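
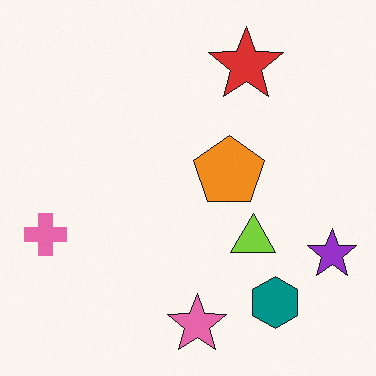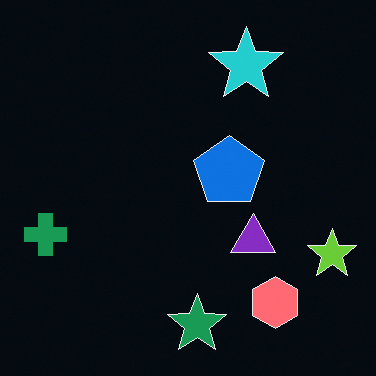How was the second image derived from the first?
The image was color-inverted (negative).

The light background has become dark and every shape's color is its complement — a photographic negative.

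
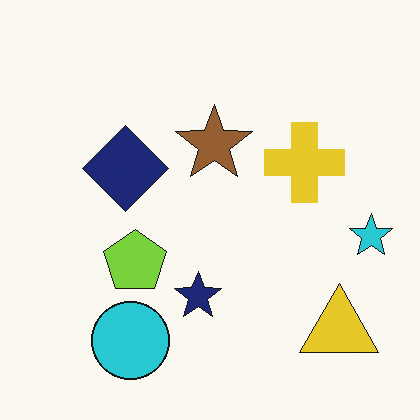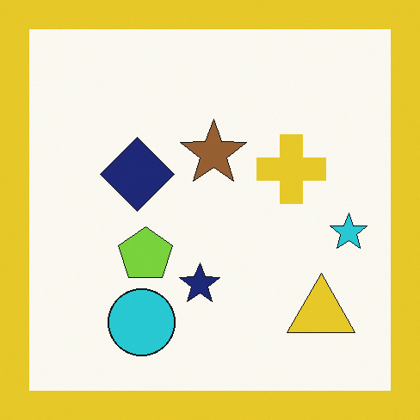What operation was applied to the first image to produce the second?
It was framed with a yellow border.

A solid yellow frame runs around the edge of the second image, with the content slightly shrunk inside it.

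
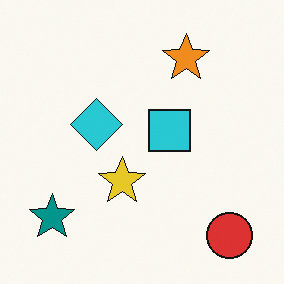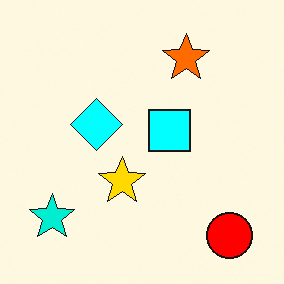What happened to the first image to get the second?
The image was made much more vivid (saturation change).

All colors are more vivid — a global saturation change.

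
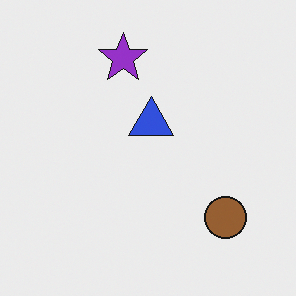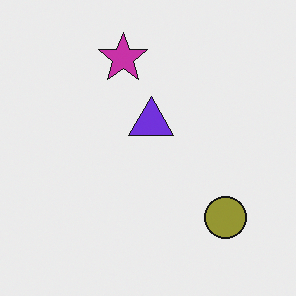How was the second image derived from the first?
The image was hue-shifted by a small amount.

Every shape's color has rotated by the same amount around the hue wheel — a uniform hue shift.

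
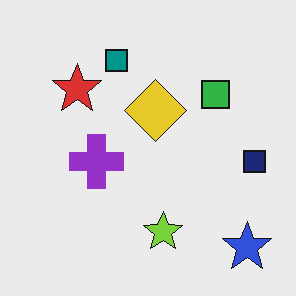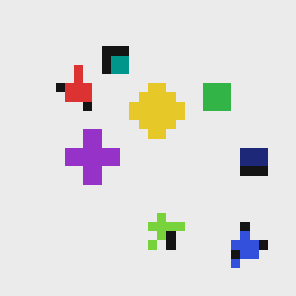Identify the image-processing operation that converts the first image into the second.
This is the original image coarsely pixelated.

Shapes are reduced to large square blocks; fine edges and outlines are lost — a downscale-then-upscale (mosaic) effect.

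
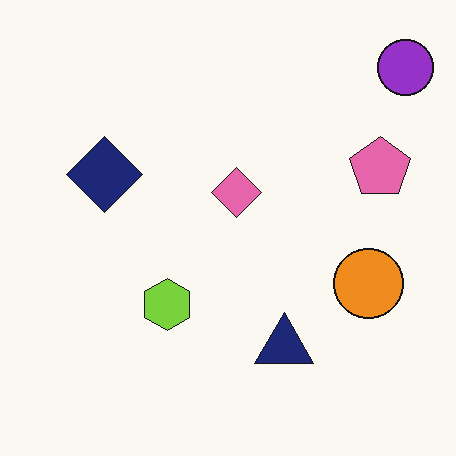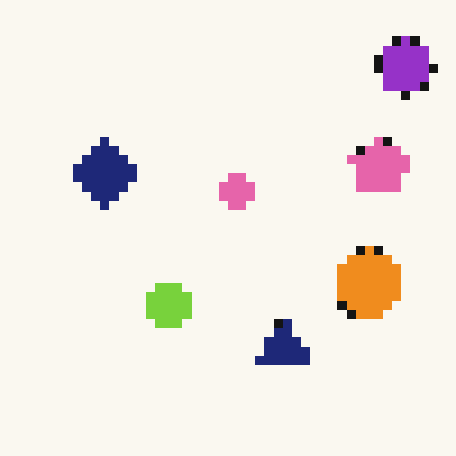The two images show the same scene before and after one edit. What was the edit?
Heavily pixelated into large blocks.

Shapes are reduced to large square blocks; fine edges and outlines are lost — a downscale-then-upscale (mosaic) effect.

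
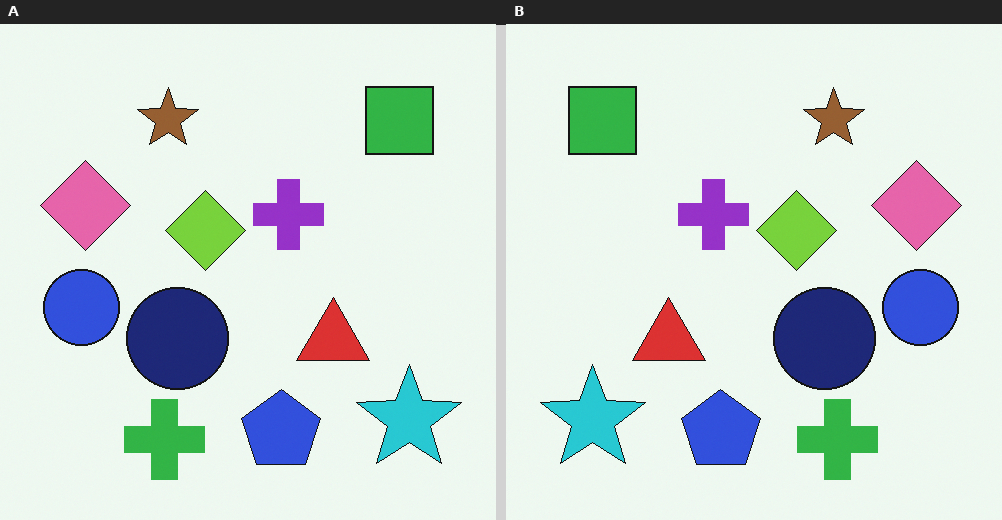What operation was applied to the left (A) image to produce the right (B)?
The right (B) image is the left (A) flipped horizontally (left ↔ right).

The blue circle is in the left of the left (A) image and the right of the right (B) — shapes on opposite sides of the vertical midline have swapped in a mirror flip.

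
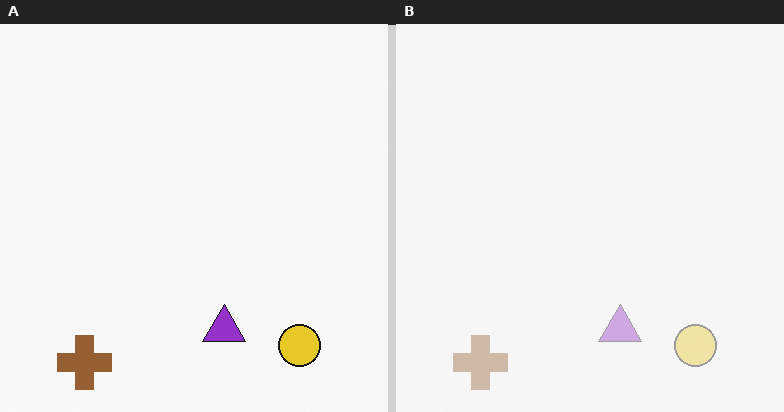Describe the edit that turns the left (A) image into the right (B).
The transformation is: given much lower contrast.

Tones are pushed toward mid-grey across the whole image — a global contrast change.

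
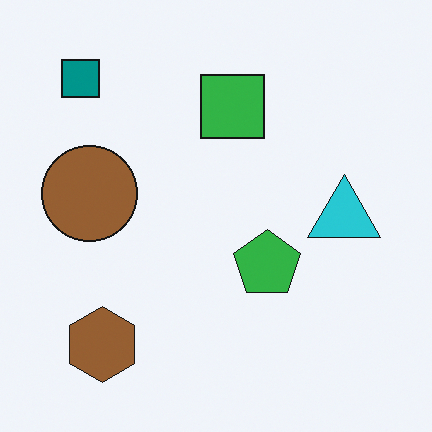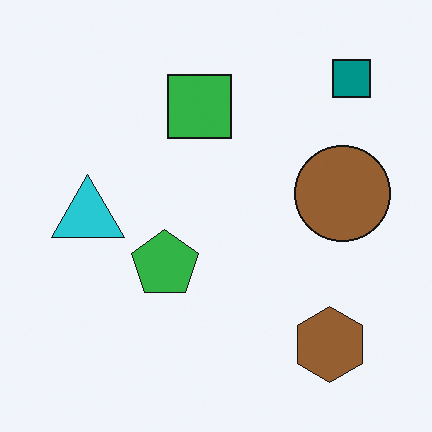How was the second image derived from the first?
It was flipped horizontally (left ↔ right).

The teal square is in the top-left of the first image and the top-right of the second — shapes on opposite sides of the vertical midline have swapped in a mirror flip.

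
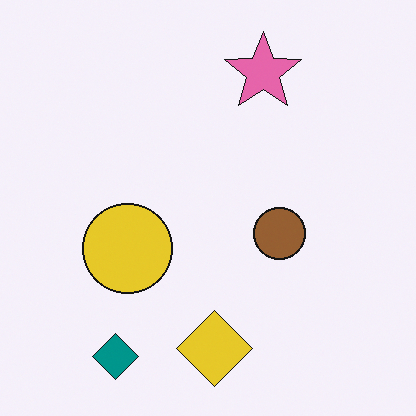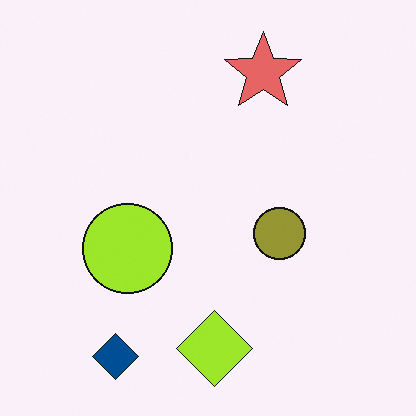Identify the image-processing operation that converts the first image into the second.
The transformation is: hue-shifted slightly.

Every shape's color has rotated by the same amount around the hue wheel — a uniform hue shift.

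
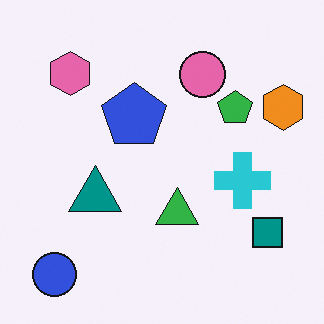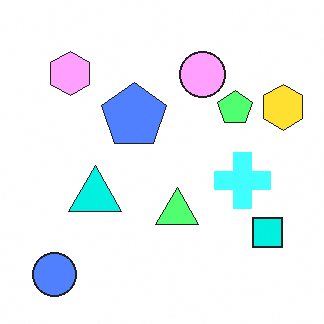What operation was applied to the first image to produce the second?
It was substantially brightened.

Every pixel — background and shapes alike — is uniformly brightened.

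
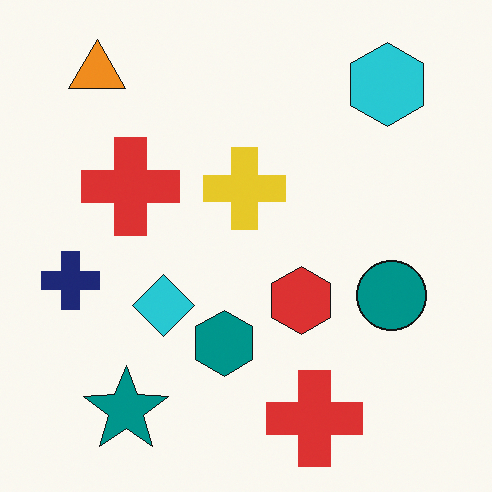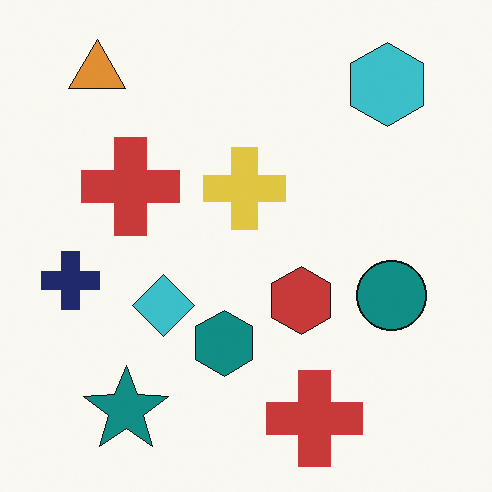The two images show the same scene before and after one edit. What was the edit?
The second image is the first slightly desaturated.

All colors are more muted and greyish — a global saturation change.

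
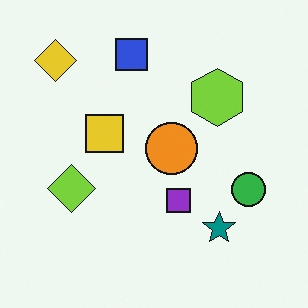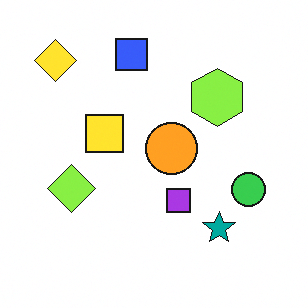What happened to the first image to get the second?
The image was brightened a little.

Every pixel — background and shapes alike — is uniformly brightened.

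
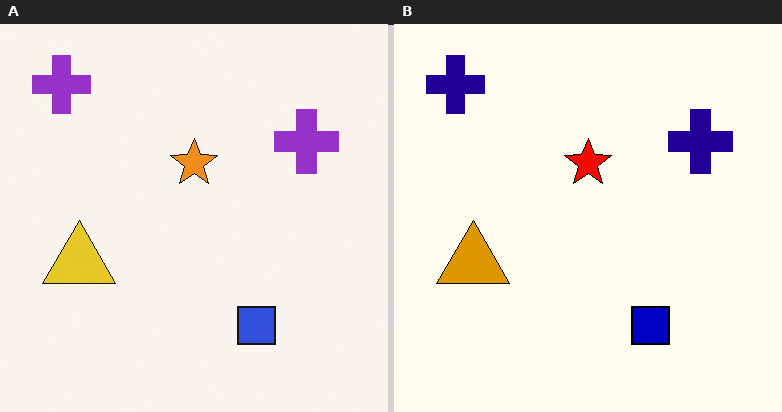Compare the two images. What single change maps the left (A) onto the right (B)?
The transformation is: given much higher contrast.

Tones are pushed away from mid-grey across the whole image — a global contrast change.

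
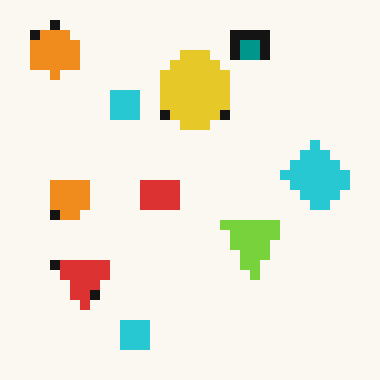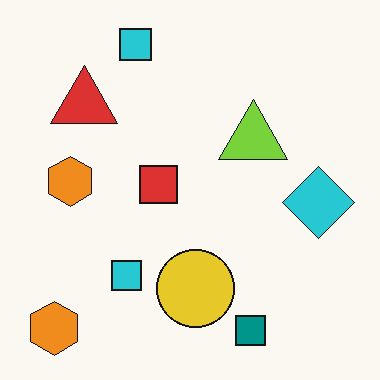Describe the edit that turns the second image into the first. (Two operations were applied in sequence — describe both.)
This is the original image flipped vertically (top ↔ bottom), then heavily pixelated into large blocks.

The teal square is in the bottom of the second image and the top of the first — shapes on opposite sides of the horizontal midline have swapped in a mirror flip. Shapes are reduced to large square blocks; fine edges and outlines are lost — a downscale-then-upscale (mosaic) effect.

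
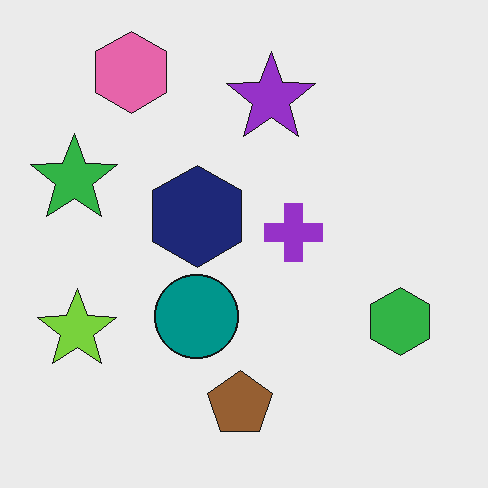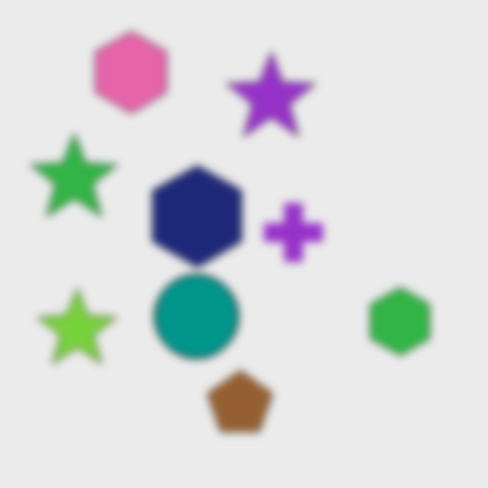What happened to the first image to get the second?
The transformation is: noticeably gaussian-blurred.

Shape edges and outlines are uniformly softened across the whole image.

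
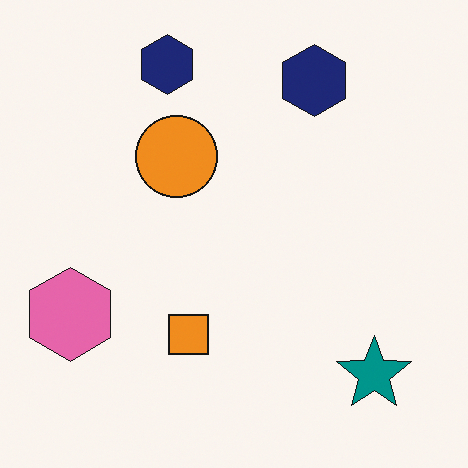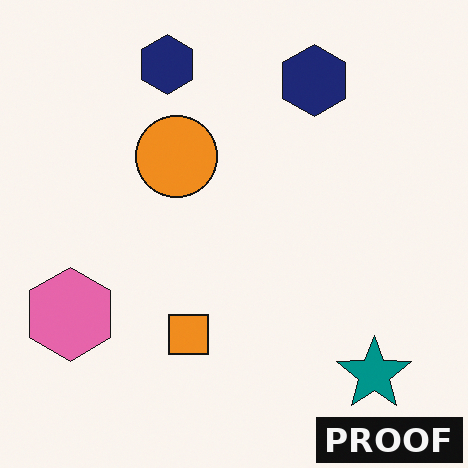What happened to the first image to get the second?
The transformation is: watermarked with the text "PROOF" in the lower-right corner.

A dark label reading "PROOF" appears in the lower-right corner.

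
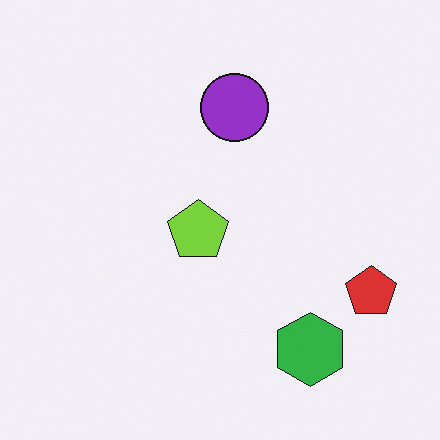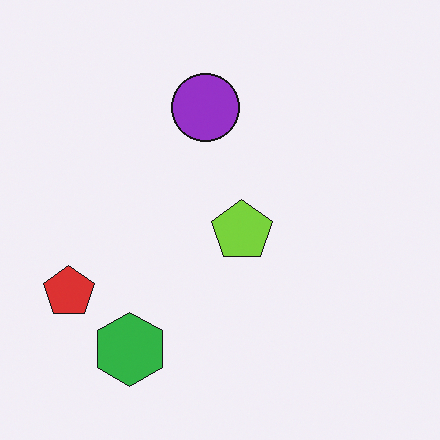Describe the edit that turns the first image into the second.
Flipped horizontally (left ↔ right).

The red pentagon is in the right of the first image and the left of the second — shapes on opposite sides of the vertical midline have swapped in a mirror flip.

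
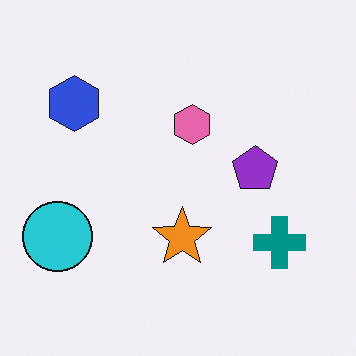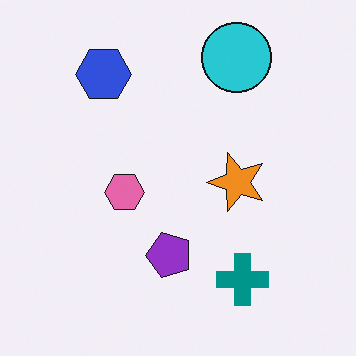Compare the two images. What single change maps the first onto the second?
Transposed (reflected across the top-left ↔ bottom-right diagonal).

Shapes have swapped their row and column positions — what was in the top-right is now in the bottom-left — a diagonal reflection.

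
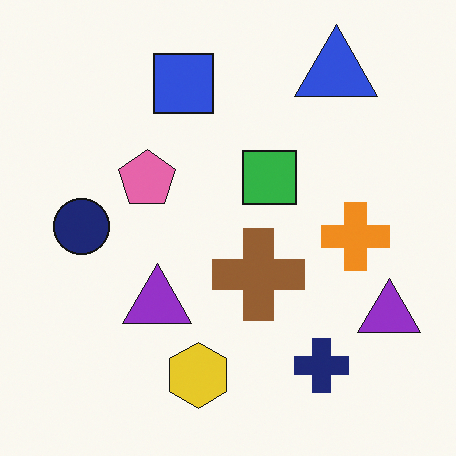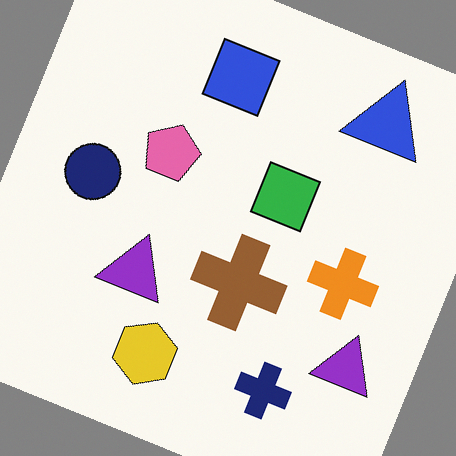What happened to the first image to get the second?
This is the original image rotated clockwise by a clearly visible amount.

Every shape is tilted by the same angle and the image corners show triangular fill wedges — a whole-image rotation by a non-right angle.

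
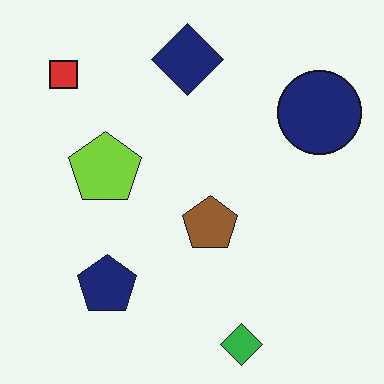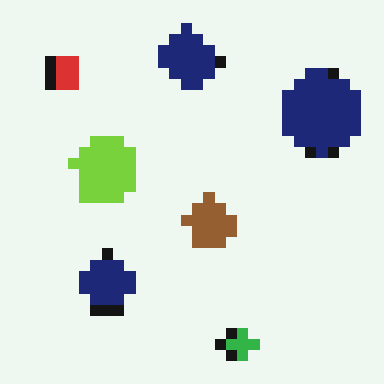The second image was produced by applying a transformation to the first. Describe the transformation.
It was heavily pixelated into large blocks.

Shapes are reduced to large square blocks; fine edges and outlines are lost — a downscale-then-upscale (mosaic) effect.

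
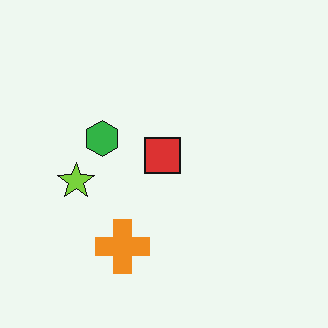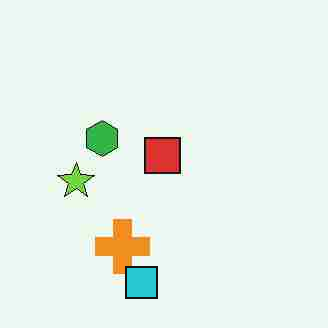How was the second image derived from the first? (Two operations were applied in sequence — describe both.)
It was degraded with heavy JPEG compression, then overlaid with an additional cyan square.

Blocky 8×8 compression artifacts appear around shape edges and the flat background shows ringing — characteristic JPEG degradation. A cyan square appears in the second image that is absent from the first.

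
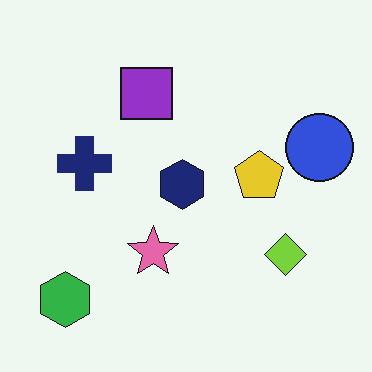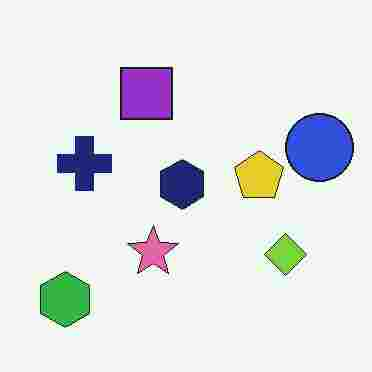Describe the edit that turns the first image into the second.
The second image is the first degraded with heavy JPEG compression.

Blocky 8×8 compression artifacts appear around shape edges and the flat background shows ringing — characteristic JPEG degradation.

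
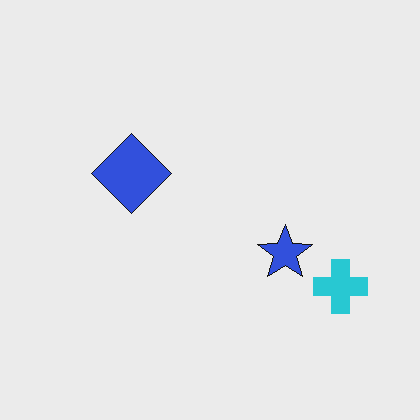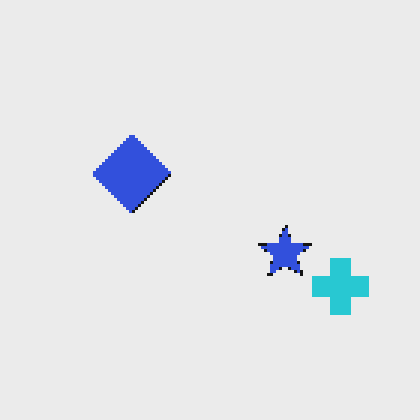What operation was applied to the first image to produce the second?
The image was mildly pixelated.

Shapes are reduced to large square blocks; fine edges and outlines are lost — a downscale-then-upscale (mosaic) effect.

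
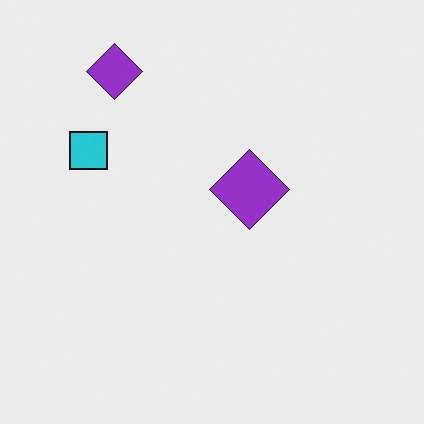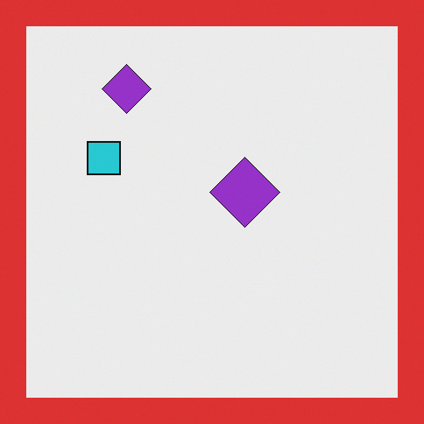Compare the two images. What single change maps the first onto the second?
It was framed with a red border.

A solid red frame runs around the edge of the second image, with the content slightly shrunk inside it.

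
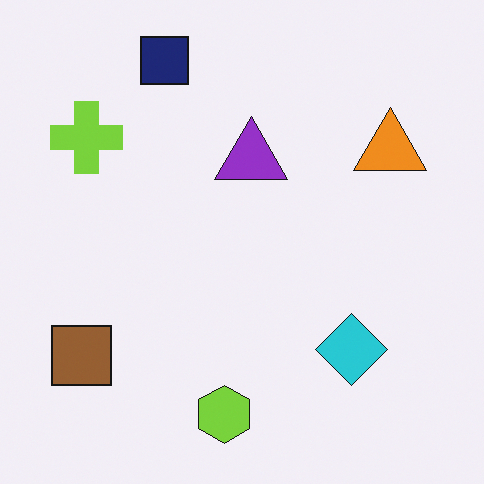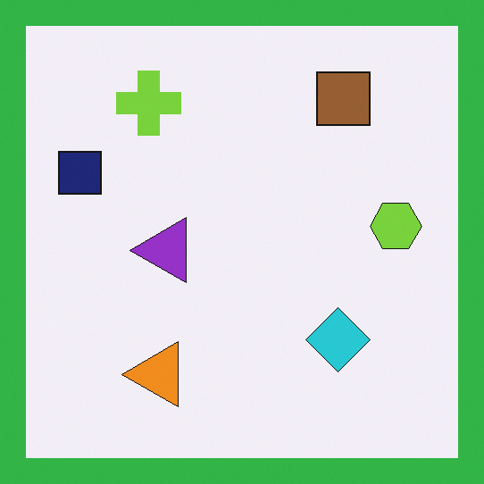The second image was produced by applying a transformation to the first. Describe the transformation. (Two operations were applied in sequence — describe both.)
This is the original image transposed (reflected across the top-left ↔ bottom-right diagonal), then framed with a green border.

Shapes have swapped their row and column positions — what was in the top-right is now in the bottom-left — a diagonal reflection. A solid green frame runs around the edge of the second image, with the content slightly shrunk inside it.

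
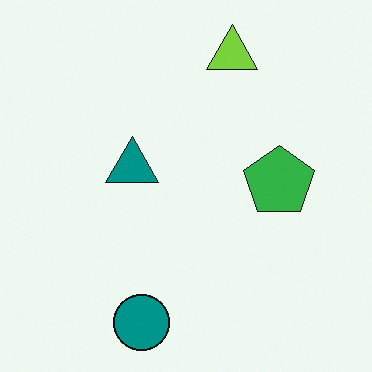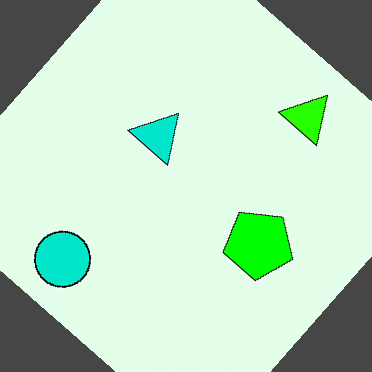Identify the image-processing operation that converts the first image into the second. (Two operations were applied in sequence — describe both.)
The transformation is: heavily oversaturated, then rotated clockwise by a large amount — several tens of degrees.

All colors are more vivid — a global saturation change. Every shape is tilted by the same angle and the image corners show triangular fill wedges — a whole-image rotation by a non-right angle.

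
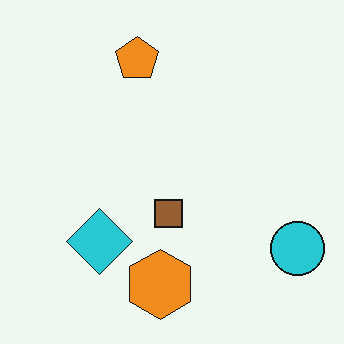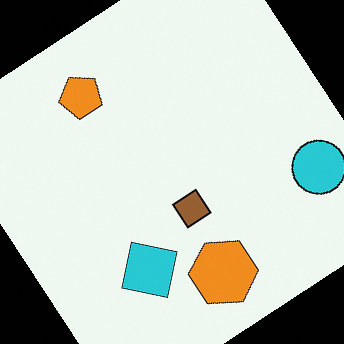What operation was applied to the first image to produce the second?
It was rotated counter-clockwise by a large amount — several tens of degrees.

Every shape is tilted by the same angle and the image corners show triangular fill wedges — a whole-image rotation by a non-right angle.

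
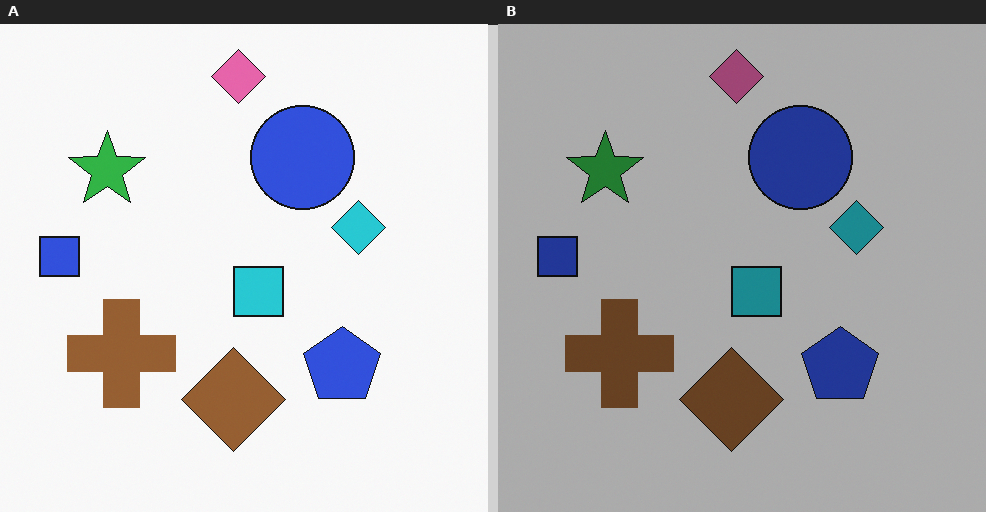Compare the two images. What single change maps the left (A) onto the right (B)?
It was noticeably darkened.

Every pixel — background and shapes alike — is uniformly darkened.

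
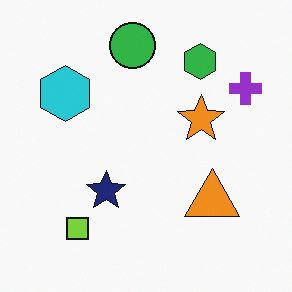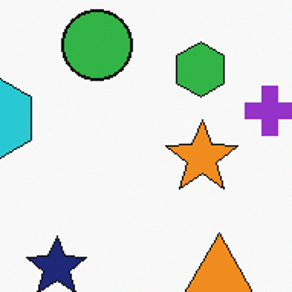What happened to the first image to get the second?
This is the original image cropped slightly and scaled back up.

The visible shapes are larger and the field of view is narrower; shapes near the original edges may be partly or wholly outside the frame — a crop-and-rescale.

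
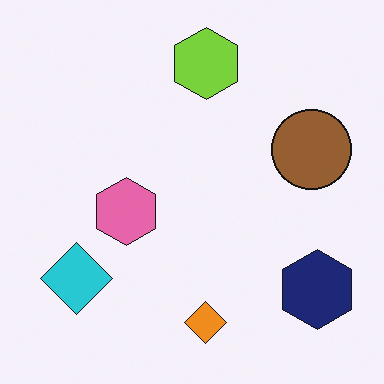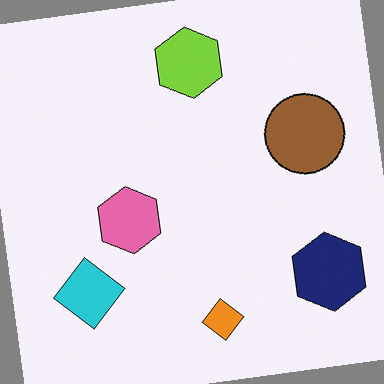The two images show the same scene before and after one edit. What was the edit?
Rotated counter-clockwise by a small amount.

Every shape is tilted by the same angle and the image corners show triangular fill wedges — a whole-image rotation by a non-right angle.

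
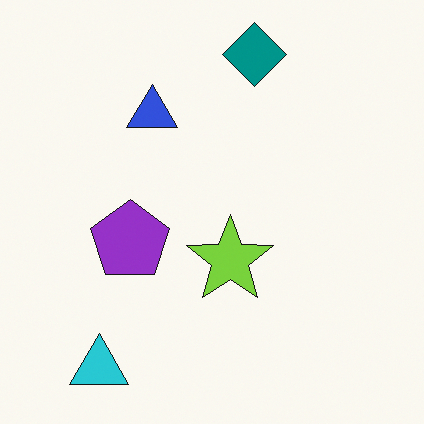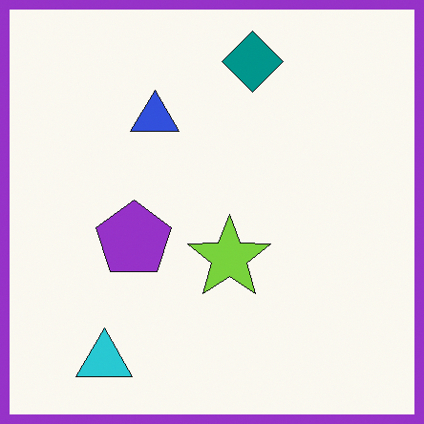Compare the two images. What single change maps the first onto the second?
This is the original image framed with a purple border.

A solid purple frame runs around the edge of the second image, with the content slightly shrunk inside it.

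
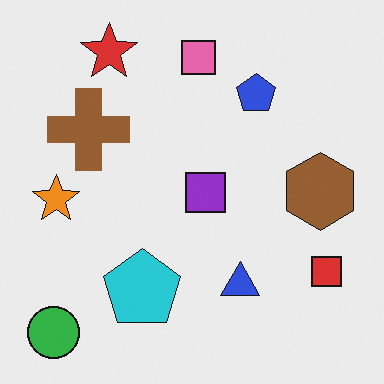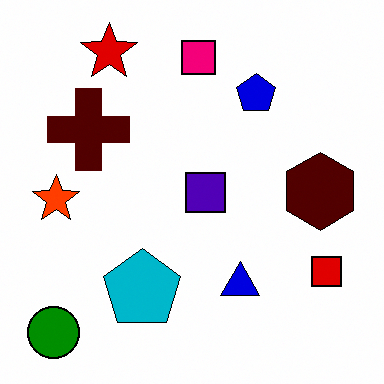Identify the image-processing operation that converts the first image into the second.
The transformation is: boosted in contrast.

Tones are pushed away from mid-grey across the whole image — a global contrast change.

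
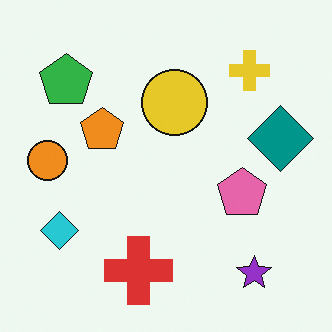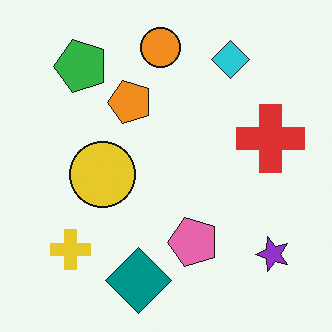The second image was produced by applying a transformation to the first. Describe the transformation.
Transposed (reflected across the top-left ↔ bottom-right diagonal).

Shapes have swapped their row and column positions — what was in the top-right is now in the bottom-left — a diagonal reflection.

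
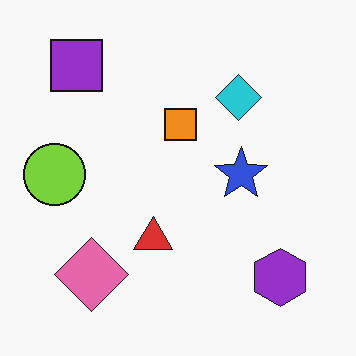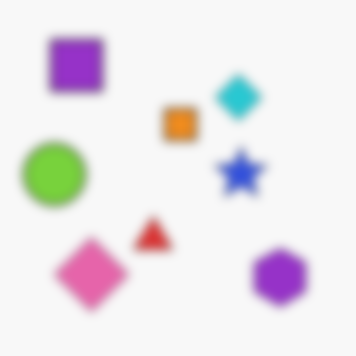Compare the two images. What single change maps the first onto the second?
The image was heavily blurred.

Shape edges and outlines are uniformly softened across the whole image.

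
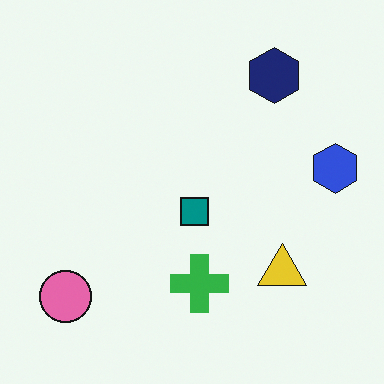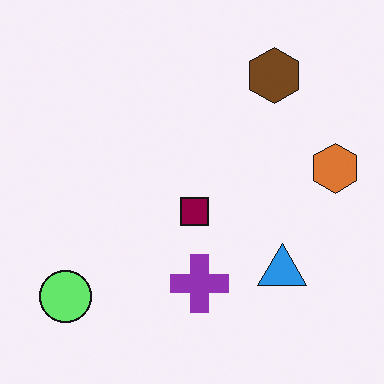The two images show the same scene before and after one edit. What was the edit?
The transformation is: hue-shifted through roughly half the color wheel.

Every shape's color has rotated by the same amount around the hue wheel — a uniform hue shift.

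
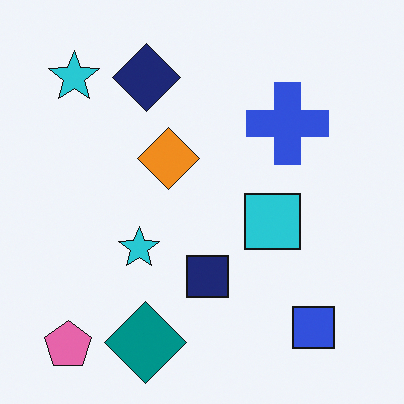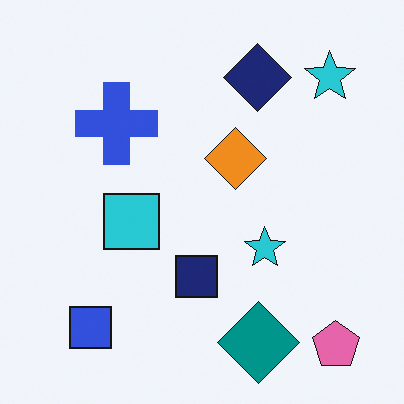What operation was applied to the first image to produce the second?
The image was flipped horizontally (left ↔ right).

The pink pentagon is in the bottom-left of the first image and the bottom-right of the second — shapes on opposite sides of the vertical midline have swapped in a mirror flip.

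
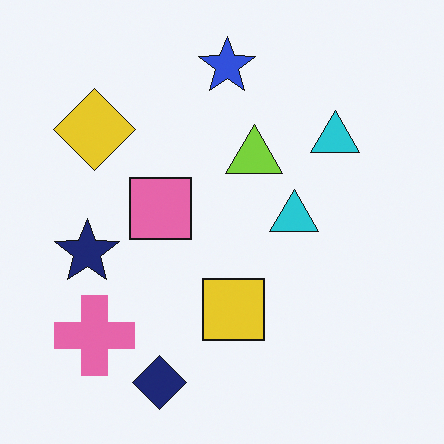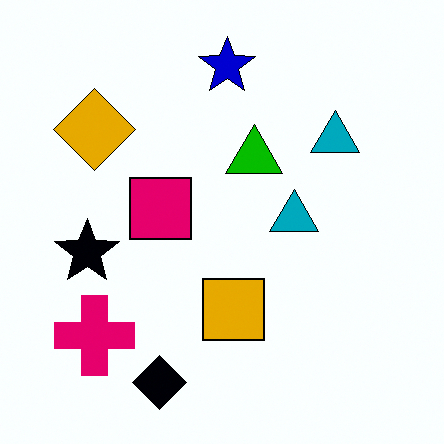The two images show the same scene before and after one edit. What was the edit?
The image was given much higher contrast.

Tones are pushed away from mid-grey across the whole image — a global contrast change.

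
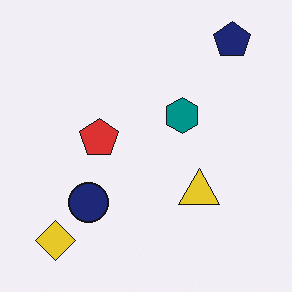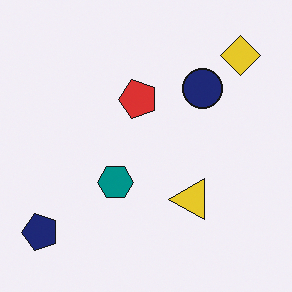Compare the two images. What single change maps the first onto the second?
The second image is the first transposed (reflected across the top-left ↔ bottom-right diagonal).

Shapes have swapped their row and column positions — what was in the top-right is now in the bottom-left — a diagonal reflection.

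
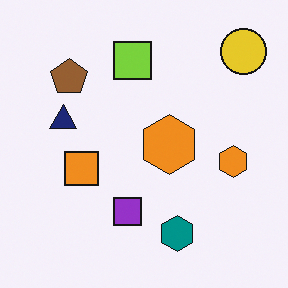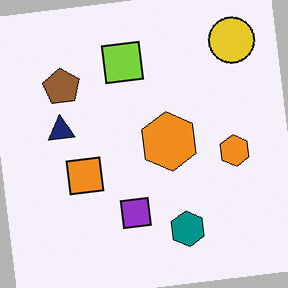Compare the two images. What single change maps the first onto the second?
It was rotated counter-clockwise by a small amount.

Every shape is tilted by the same angle and the image corners show triangular fill wedges — a whole-image rotation by a non-right angle.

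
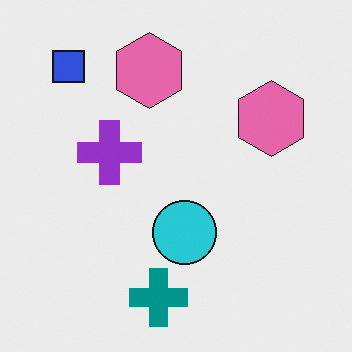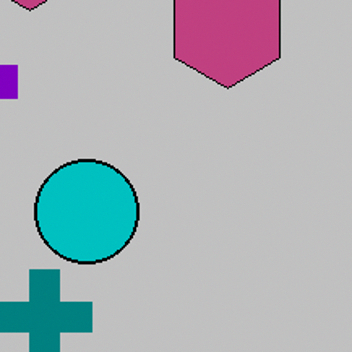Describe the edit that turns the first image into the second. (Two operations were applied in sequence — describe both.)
The second image is the first heavily posterized to just a handful of flat colors, then cropped to a noticeably smaller region and rescaled.

Each flat color has snapped to a coarser quantized level — most visibly, the near-white background has dropped to a flat grey. The visible shapes are larger and the field of view is narrower; shapes near the original edges may be partly or wholly outside the frame — a crop-and-rescale.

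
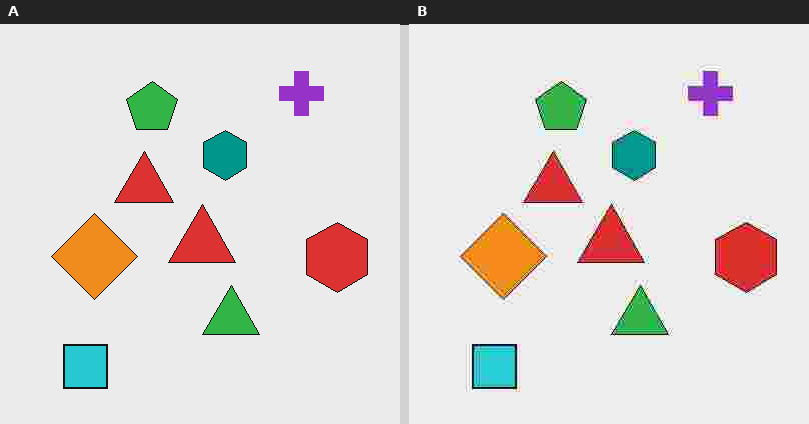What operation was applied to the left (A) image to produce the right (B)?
It was heavily JPEG-compressed with obvious blocking artifacts.

Blocky 8×8 compression artifacts appear around shape edges and the flat background shows ringing — characteristic JPEG degradation.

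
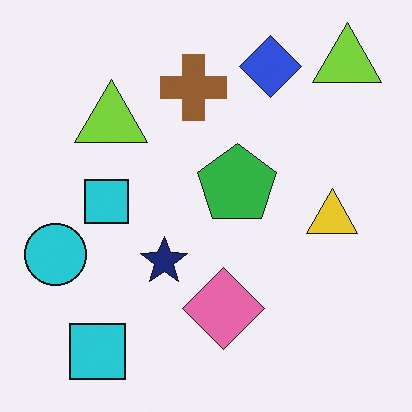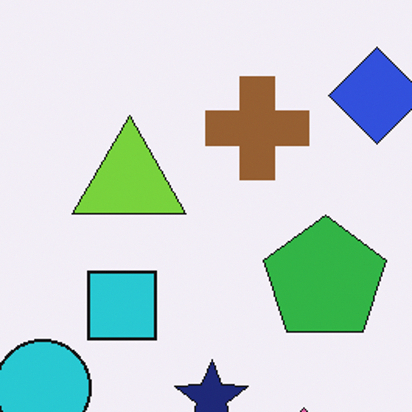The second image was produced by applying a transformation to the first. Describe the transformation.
The second image is the first cropped to a modestly smaller region and rescaled.

The visible shapes are larger and the field of view is narrower; shapes near the original edges may be partly or wholly outside the frame — a crop-and-rescale.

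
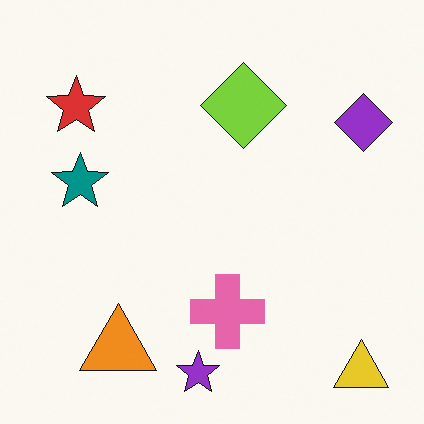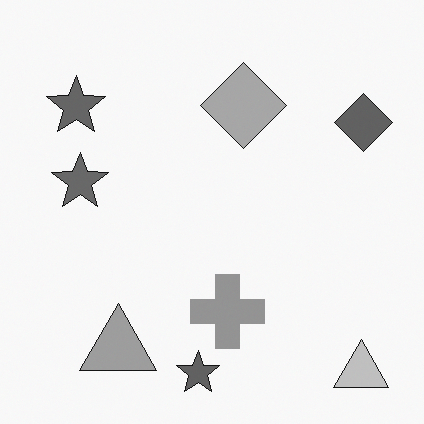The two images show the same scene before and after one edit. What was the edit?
This is the original image converted to grayscale.

All color is removed — every shape is now a shade of grey.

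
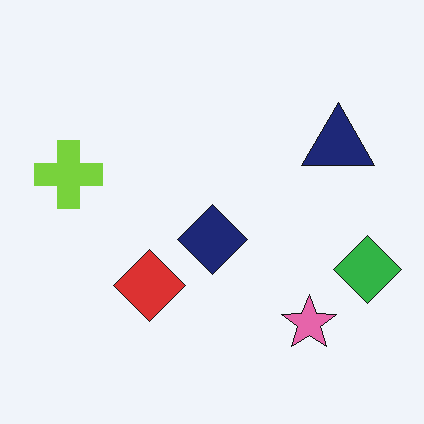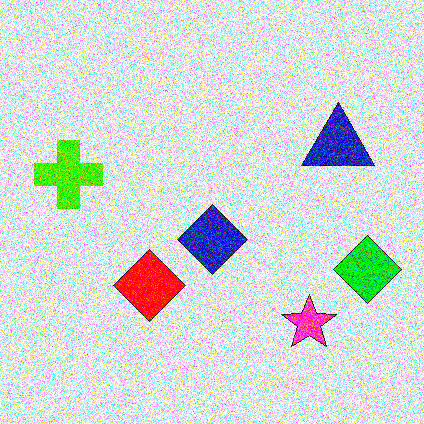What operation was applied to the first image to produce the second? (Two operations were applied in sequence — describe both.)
The image was degraded with heavy additive noise, then heavily oversaturated.

Random speckle covers the whole image, including the flat background. All colors are more vivid — a global saturation change.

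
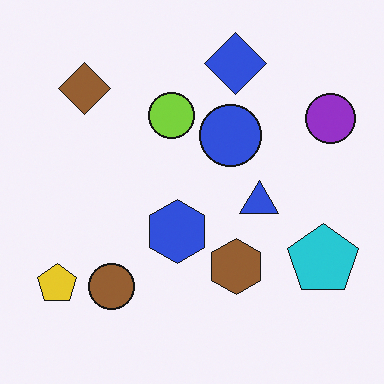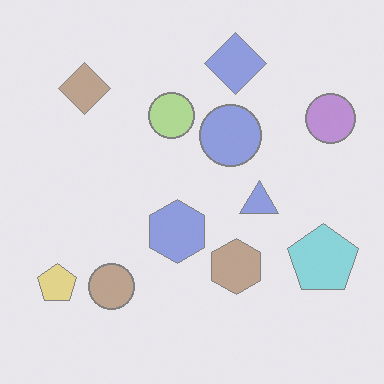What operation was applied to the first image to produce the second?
This is the original image given much lower contrast.

Tones are pushed toward mid-grey across the whole image — a global contrast change.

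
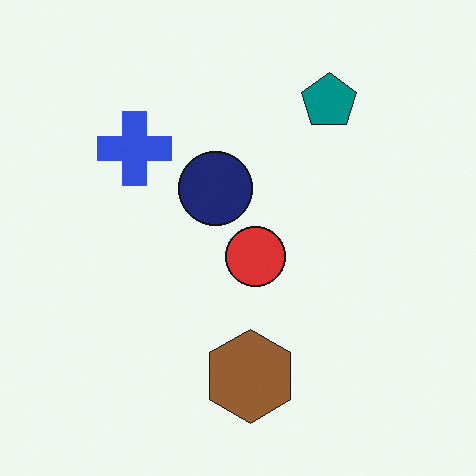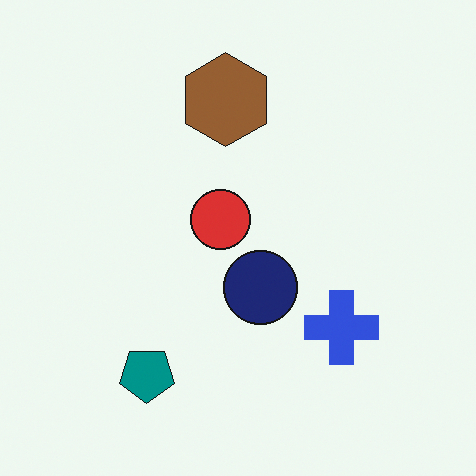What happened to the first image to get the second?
It was rotated 180°.

The teal pentagon sits in the top-right of the first image and the bottom-left of the second — consistent with a whole-image 180° rotation.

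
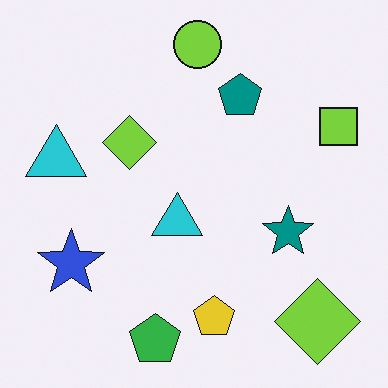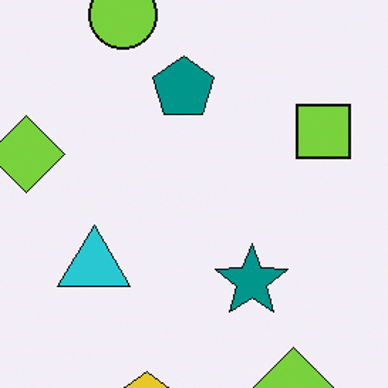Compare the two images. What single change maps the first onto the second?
This is the original image cropped to a modestly smaller region and rescaled.

The visible shapes are larger and the field of view is narrower; shapes near the original edges may be partly or wholly outside the frame — a crop-and-rescale.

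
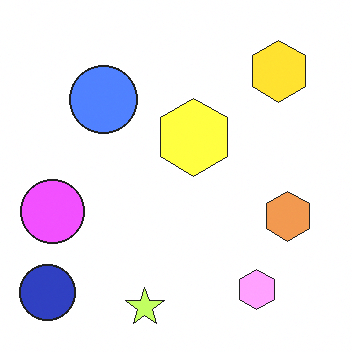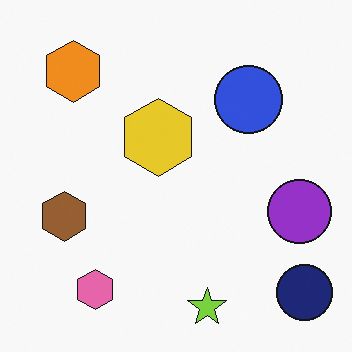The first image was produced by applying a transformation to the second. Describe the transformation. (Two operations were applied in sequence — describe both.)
This is the original image noticeably brightened, then flipped horizontally (left ↔ right).

Every pixel — background and shapes alike — is uniformly brightened. The navy circle is in the bottom-right of the second image and the bottom-left of the first — shapes on opposite sides of the vertical midline have swapped in a mirror flip.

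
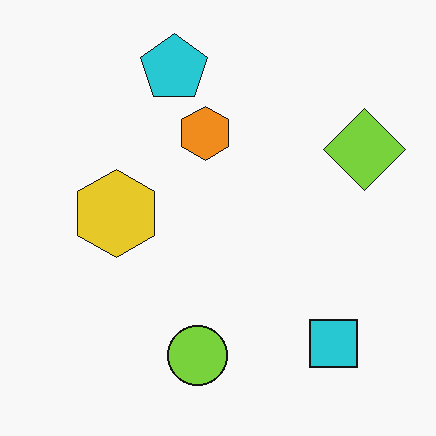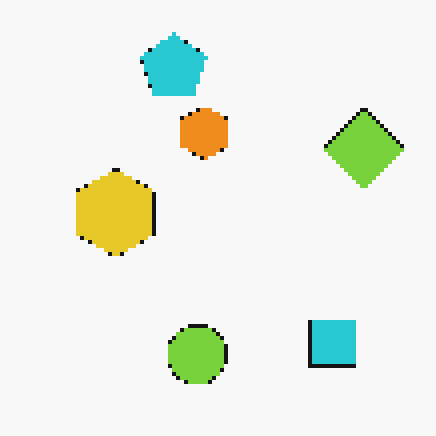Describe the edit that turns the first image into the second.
It was mildly pixelated.

Shapes are reduced to large square blocks; fine edges and outlines are lost — a downscale-then-upscale (mosaic) effect.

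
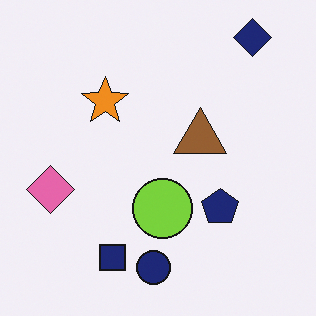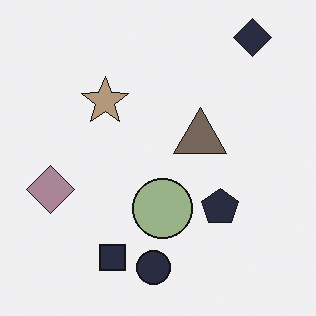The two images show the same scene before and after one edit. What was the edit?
The transformation is: heavily desaturated.

All colors are more muted and greyish — a global saturation change.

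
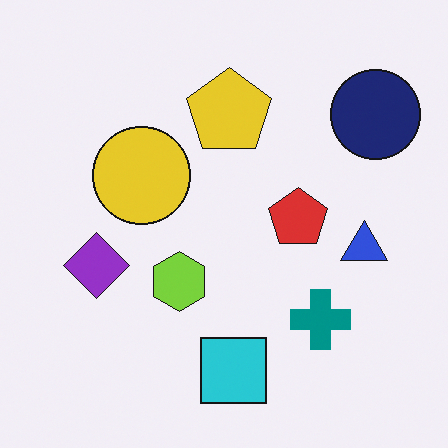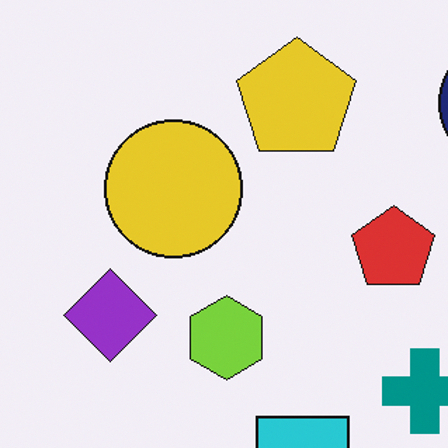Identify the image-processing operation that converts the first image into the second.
It was cropped slightly and scaled back up.

The visible shapes are larger and the field of view is narrower; shapes near the original edges may be partly or wholly outside the frame — a crop-and-rescale.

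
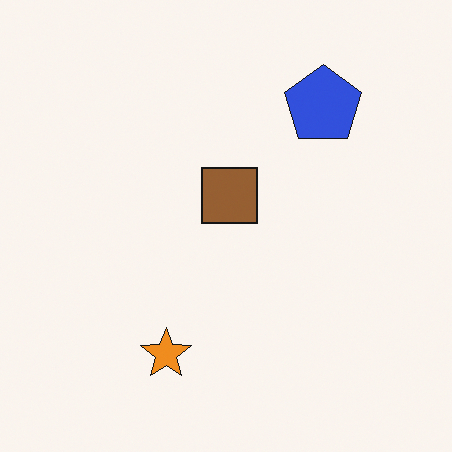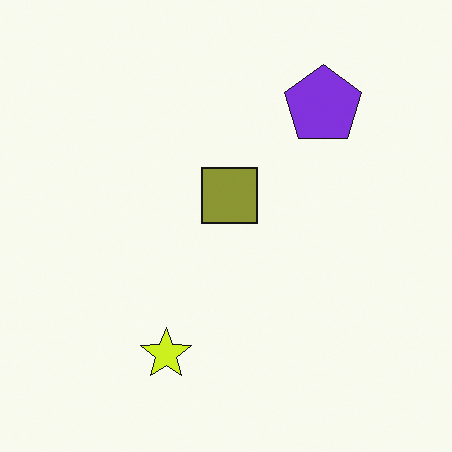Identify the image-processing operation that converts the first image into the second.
The second image is the first hue-shifted slightly.

Every shape's color has rotated by the same amount around the hue wheel — a uniform hue shift.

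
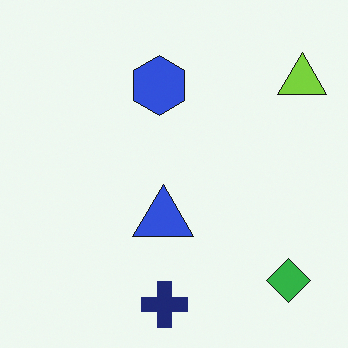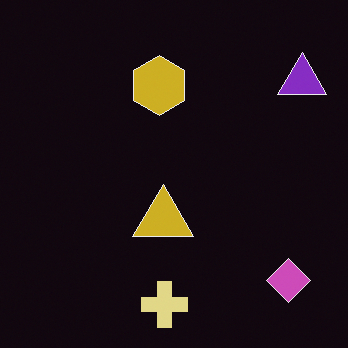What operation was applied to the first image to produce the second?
It was color-inverted (negative).

The light background has become dark and every shape's color is its complement — a photographic negative.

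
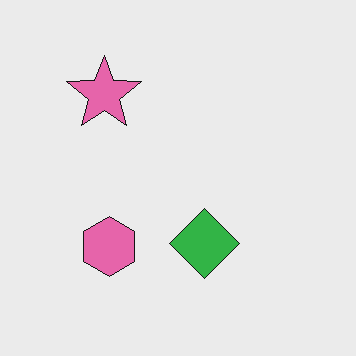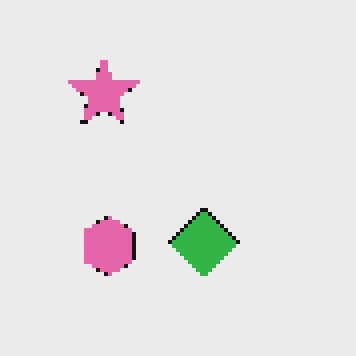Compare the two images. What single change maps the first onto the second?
This is the original image lightly pixelated (a mild mosaic effect).

Shapes are reduced to large square blocks; fine edges and outlines are lost — a downscale-then-upscale (mosaic) effect.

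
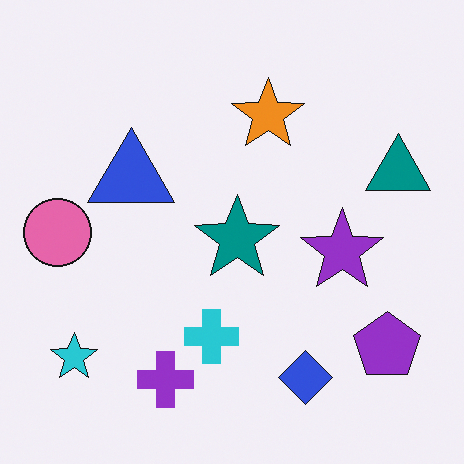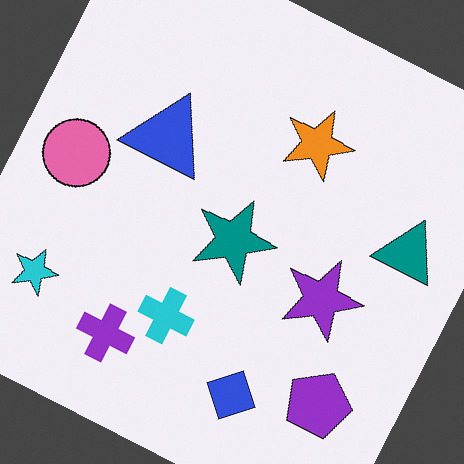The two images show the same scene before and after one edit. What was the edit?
Rotated clockwise by a clearly visible amount.

Every shape is tilted by the same angle and the image corners show triangular fill wedges — a whole-image rotation by a non-right angle.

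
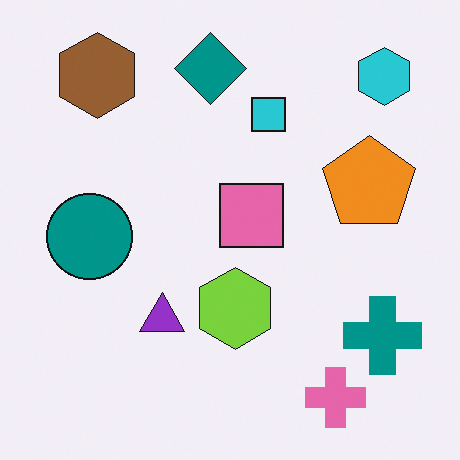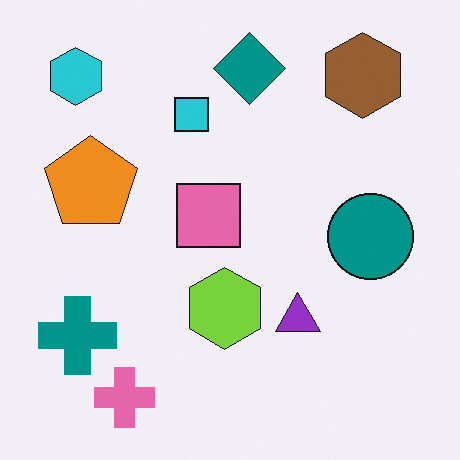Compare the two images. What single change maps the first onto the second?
It was flipped horizontally (left ↔ right).

The cyan hexagon is in the top-right of the first image and the top-left of the second — shapes on opposite sides of the vertical midline have swapped in a mirror flip.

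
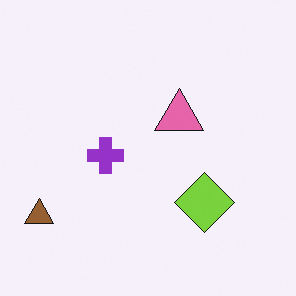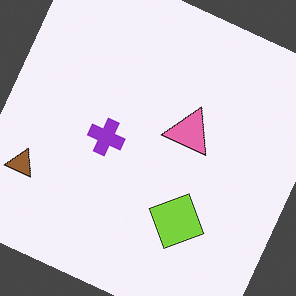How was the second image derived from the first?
The image was rotated clockwise by a moderate amount.

Every shape is tilted by the same angle and the image corners show triangular fill wedges — a whole-image rotation by a non-right angle.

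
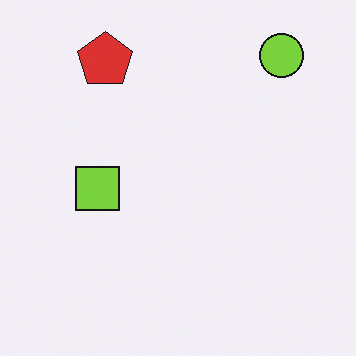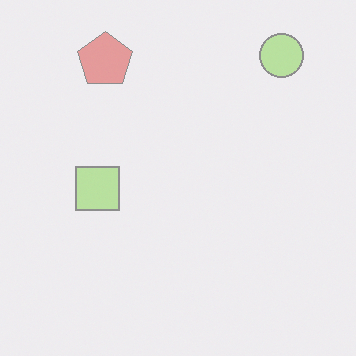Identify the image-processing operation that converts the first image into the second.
This is the original image given much lower contrast.

Tones are pushed toward mid-grey across the whole image — a global contrast change.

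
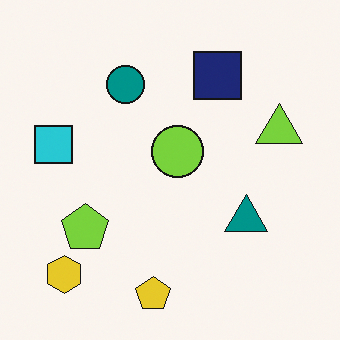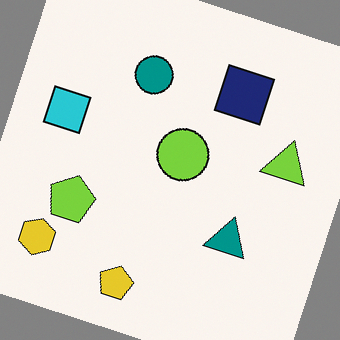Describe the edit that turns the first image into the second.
This is the original image rotated clockwise by a moderate amount.

Every shape is tilted by the same angle and the image corners show triangular fill wedges — a whole-image rotation by a non-right angle.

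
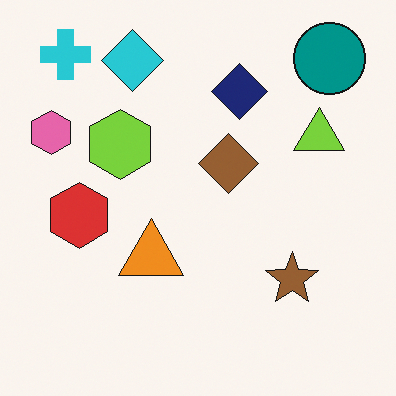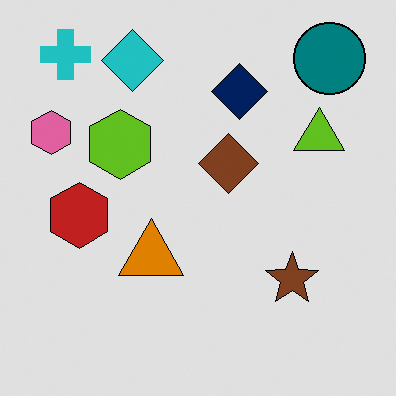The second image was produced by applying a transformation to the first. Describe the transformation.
This is the original image posterized to a reduced palette.

Each flat color has snapped to a coarser quantized level — most visibly, the near-white background has dropped to a flat grey.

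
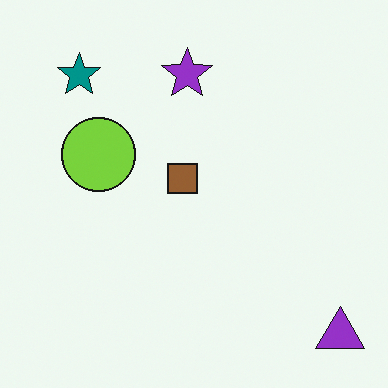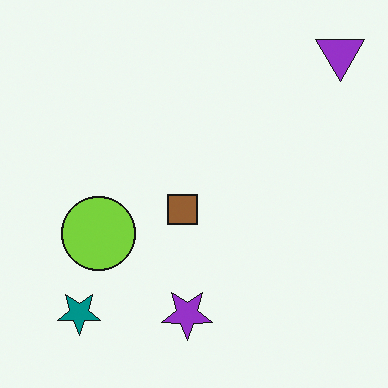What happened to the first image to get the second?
The second image is the first flipped vertically (top ↔ bottom).

The purple triangle is in the bottom-right of the first image and the top-right of the second — shapes on opposite sides of the horizontal midline have swapped in a mirror flip.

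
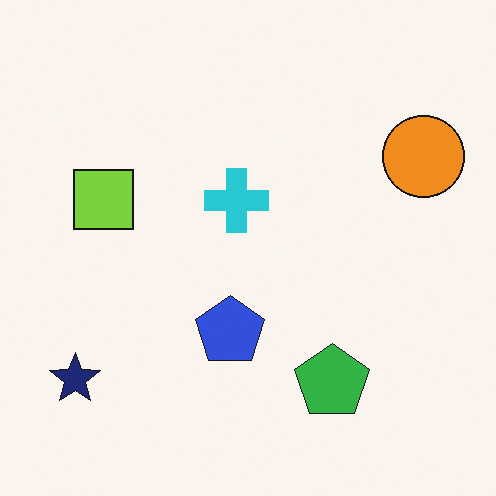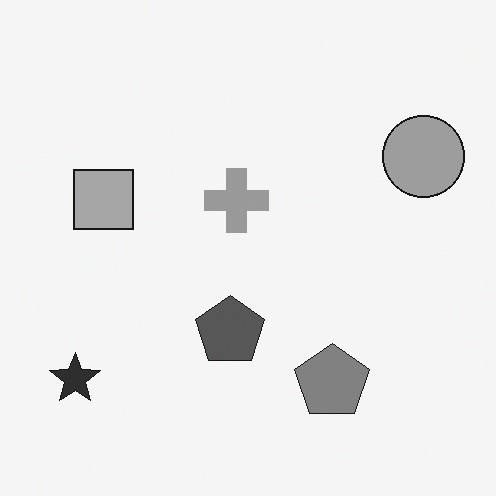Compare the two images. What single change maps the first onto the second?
The transformation is: converted to grayscale.

All color is removed — every shape is now a shade of grey.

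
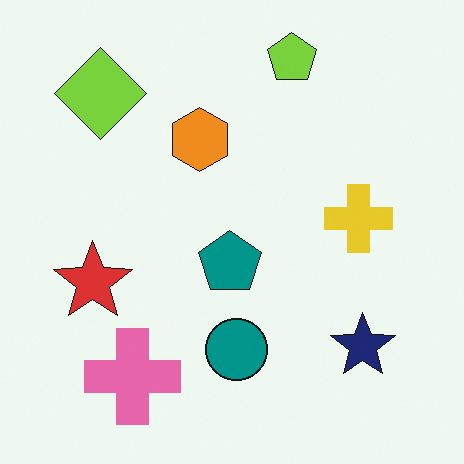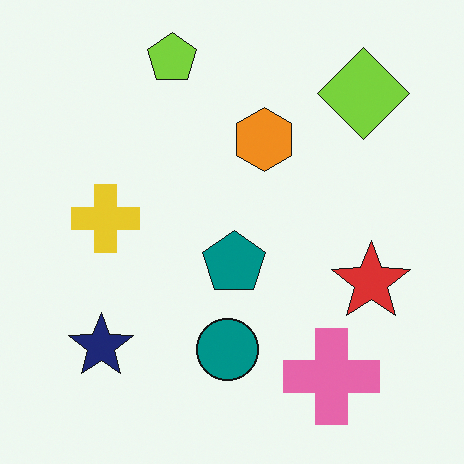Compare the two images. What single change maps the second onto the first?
The transformation is: flipped horizontally (left ↔ right).

The red star is in the right of the second image and the left of the first — shapes on opposite sides of the vertical midline have swapped in a mirror flip.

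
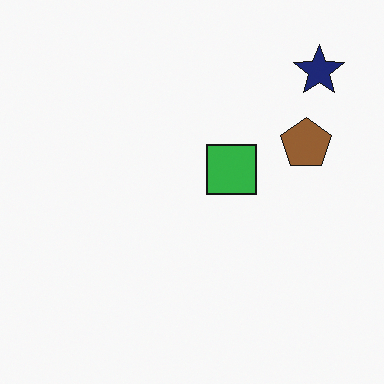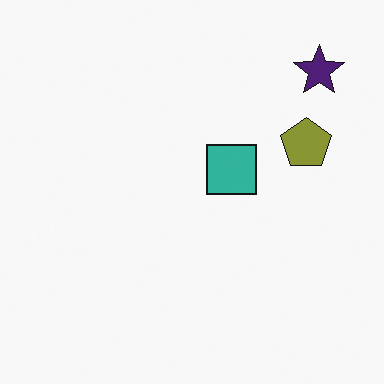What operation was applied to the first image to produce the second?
This is the original image hue-shifted slightly.

Every shape's color has rotated by the same amount around the hue wheel — a uniform hue shift.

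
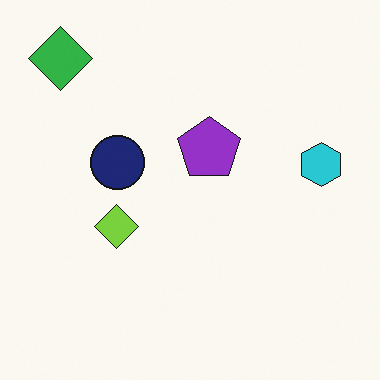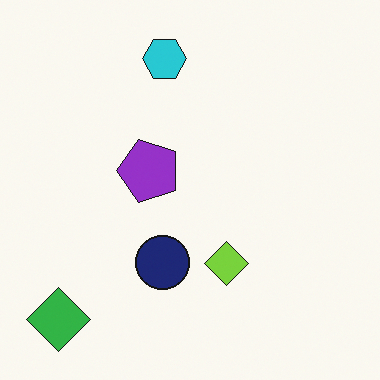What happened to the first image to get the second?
The image was rotated 90° counter-clockwise.

The green diamond sits in the top-left of the first image and the bottom-left of the second — consistent with a whole-image 90° counter-clockwise rotation.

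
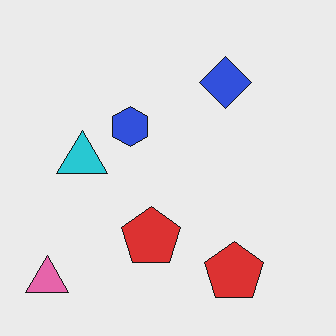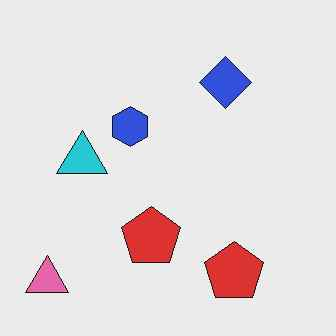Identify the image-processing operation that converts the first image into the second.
This is the original image JPEG-compressed with visible artifacts.

Blocky 8×8 compression artifacts appear around shape edges and the flat background shows ringing — characteristic JPEG degradation.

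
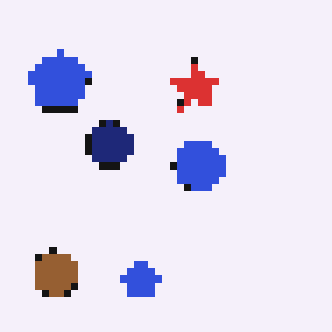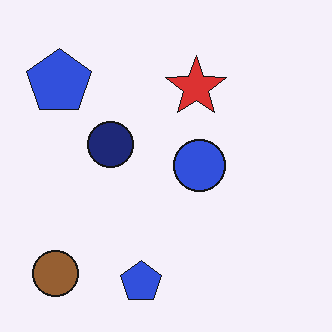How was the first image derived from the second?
The image was moderately pixelated.

Shapes are reduced to large square blocks; fine edges and outlines are lost — a downscale-then-upscale (mosaic) effect.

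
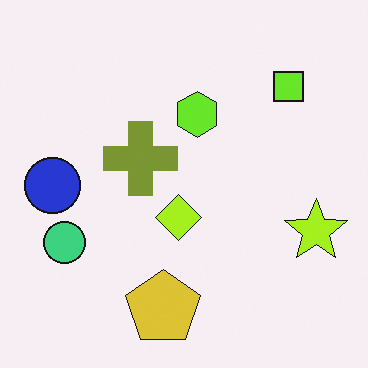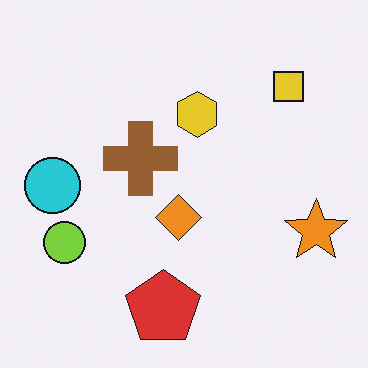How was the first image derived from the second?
Hue-shifted by a small amount.

Every shape's color has rotated by the same amount around the hue wheel — a uniform hue shift.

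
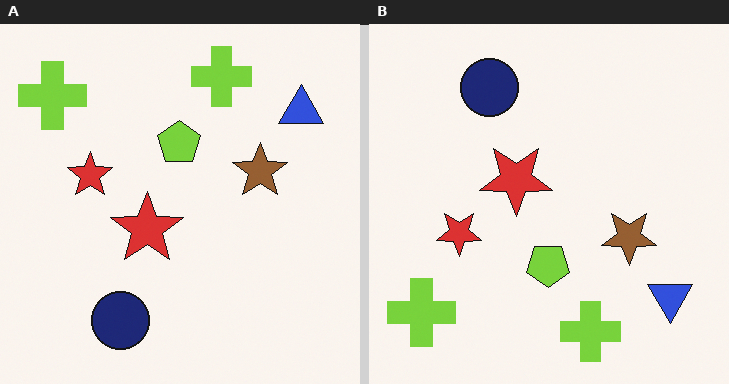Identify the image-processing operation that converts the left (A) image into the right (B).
Flipped vertically (top ↔ bottom).

The navy circle is in the bottom of the left (A) image and the top of the right (B) — shapes on opposite sides of the horizontal midline have swapped in a mirror flip.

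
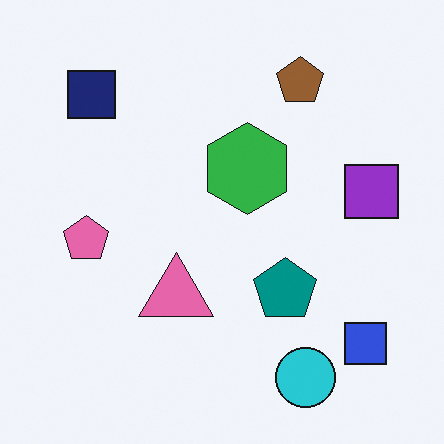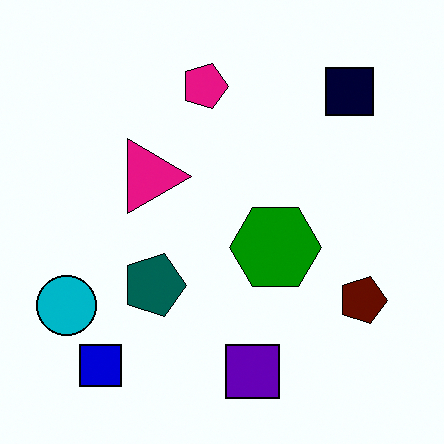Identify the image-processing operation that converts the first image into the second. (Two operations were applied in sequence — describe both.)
The image was rotated 90° clockwise, then given much higher contrast.

The blue square sits in the bottom-right of the first image and the bottom-left of the second — consistent with a whole-image 90° clockwise rotation. Tones are pushed away from mid-grey across the whole image — a global contrast change.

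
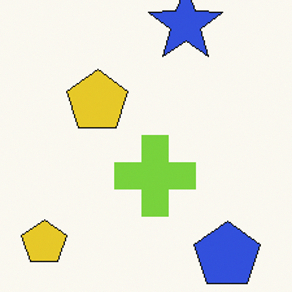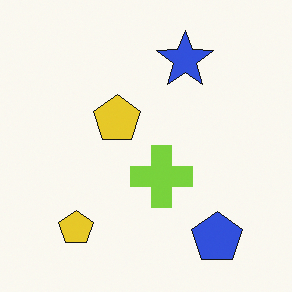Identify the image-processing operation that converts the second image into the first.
The image was cropped slightly and scaled back up.

The visible shapes are larger and the field of view is narrower; shapes near the original edges may be partly or wholly outside the frame — a crop-and-rescale.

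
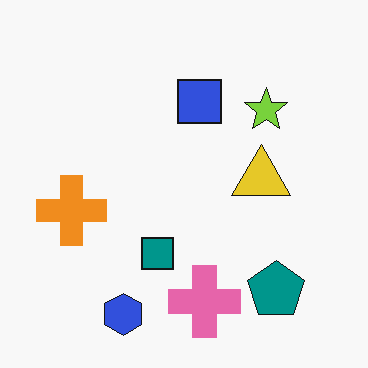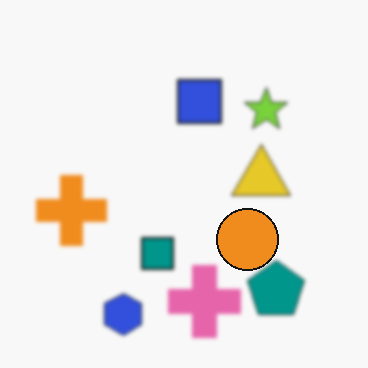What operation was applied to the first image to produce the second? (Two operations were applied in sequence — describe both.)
This is the original image given a subtle gaussian blur, then overlaid with an additional orange circle.

Shape edges and outlines are uniformly softened across the whole image. An orange circle appears in the second image that is absent from the first.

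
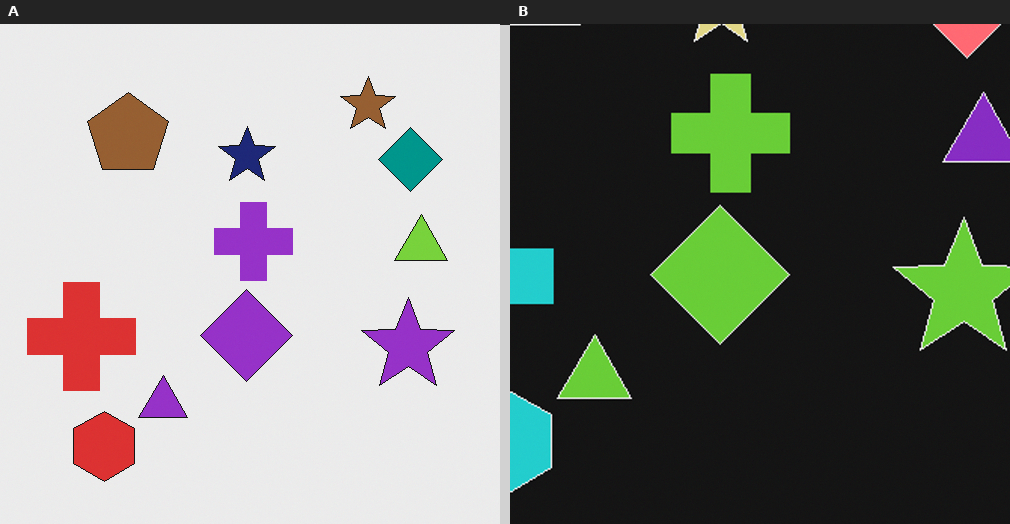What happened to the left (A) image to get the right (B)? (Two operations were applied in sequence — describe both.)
The image was color-inverted (negative), then cropped to a modestly smaller region and rescaled.

The light background has become dark and every shape's color is its complement — a photographic negative. The visible shapes are larger and the field of view is narrower; shapes near the original edges may be partly or wholly outside the frame — a crop-and-rescale.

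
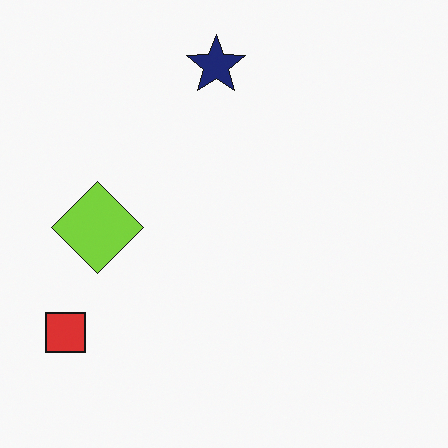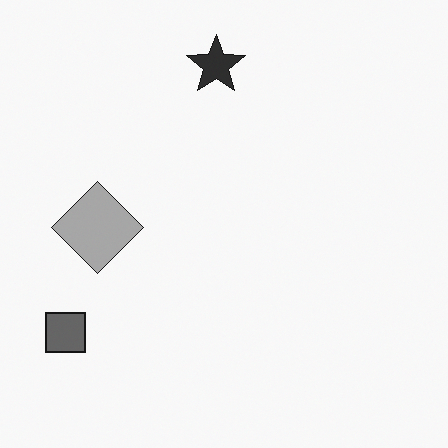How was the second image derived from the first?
The image was converted to grayscale.

All color is removed — every shape is now a shade of grey.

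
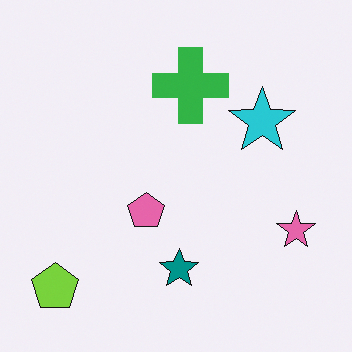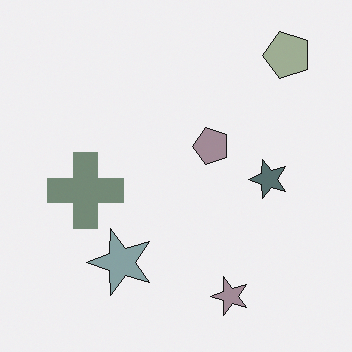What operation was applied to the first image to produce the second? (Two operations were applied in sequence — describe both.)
The second image is the first made much more muted (saturation change), then transposed (reflected across the top-left ↔ bottom-right diagonal).

All colors are more muted and greyish — a global saturation change. Shapes have swapped their row and column positions — what was in the top-right is now in the bottom-left — a diagonal reflection.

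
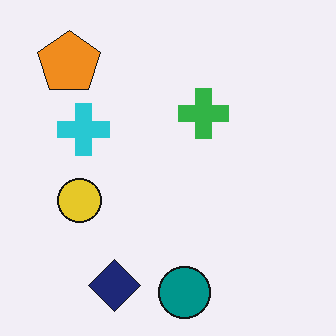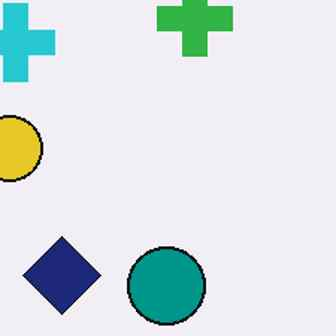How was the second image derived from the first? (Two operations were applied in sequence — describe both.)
The transformation is: cropped to a modestly smaller region and rescaled, then JPEG-compressed with visible artifacts.

The visible shapes are larger and the field of view is narrower; shapes near the original edges may be partly or wholly outside the frame — a crop-and-rescale. Blocky 8×8 compression artifacts appear around shape edges and the flat background shows ringing — characteristic JPEG degradation.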